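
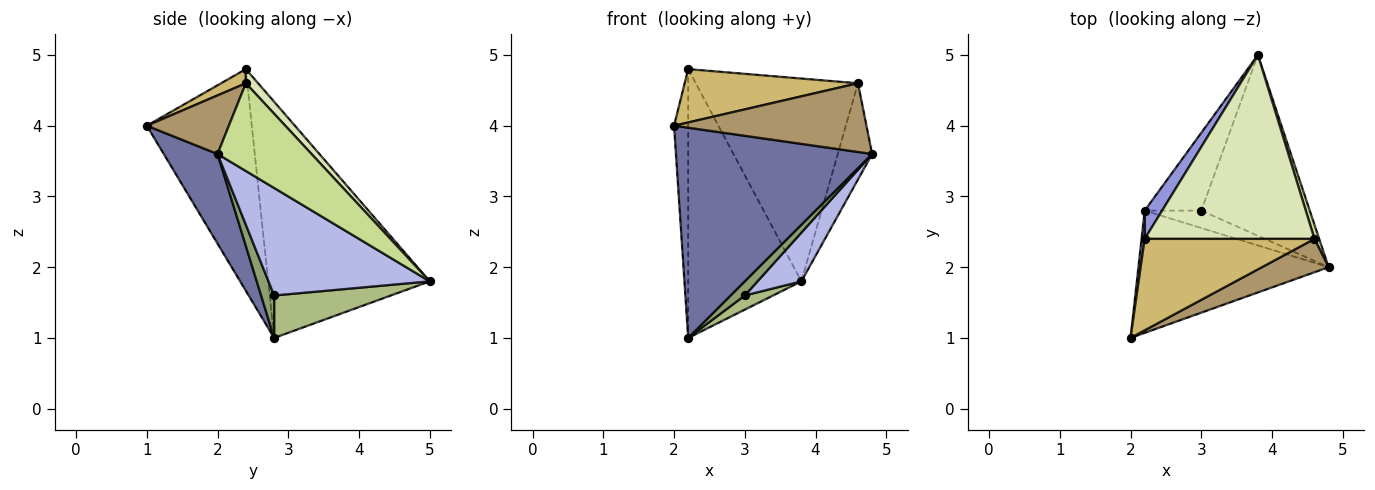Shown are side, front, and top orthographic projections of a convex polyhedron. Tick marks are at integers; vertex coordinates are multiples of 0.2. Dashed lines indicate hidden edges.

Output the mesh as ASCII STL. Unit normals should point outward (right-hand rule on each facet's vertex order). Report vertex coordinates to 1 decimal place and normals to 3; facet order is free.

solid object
 facet normal 0.230 -0.841 -0.489
  outer loop
   vertex 2.2 2.8 1.0
   vertex 4.8 2.0 3.6
   vertex 2.0 1.0 4.0
  endloop
 endfacet
 facet normal -0.991 0.134 0.014
  outer loop
   vertex 2.2 2.4 4.8
   vertex 2.2 2.8 1.0
   vertex 2.0 1.0 4.0
  endloop
 endfacet
 facet normal -0.818 0.573 0.060
  outer loop
   vertex 2.2 2.4 4.8
   vertex 3.8 5.0 1.8
   vertex 2.2 2.8 1.0
  endloop
 endfacet
 facet normal 0.691 -0.188 -0.698
  outer loop
   vertex 3.0 2.8 1.6
   vertex 3.8 5.0 1.8
   vertex 4.8 2.0 3.6
  endloop
 endfacet
 facet normal 0.503 -0.545 -0.671
  outer loop
   vertex 3.0 2.8 1.6
   vertex 4.8 2.0 3.6
   vertex 2.2 2.8 1.0
  endloop
 endfacet
 facet normal 0.594 -0.144 -0.792
  outer loop
   vertex 3.0 2.8 1.6
   vertex 2.2 2.8 1.0
   vertex 3.8 5.0 1.8
  endloop
 endfacet
 facet normal 0.938 0.343 0.050
  outer loop
   vertex 4.6 2.4 4.6
   vertex 4.8 2.0 3.6
   vertex 3.8 5.0 1.8
  endloop
 endfacet
 facet normal 0.056 0.740 0.671
  outer loop
   vertex 4.6 2.4 4.6
   vertex 3.8 5.0 1.8
   vertex 2.2 2.4 4.8
  endloop
 endfacet
 facet normal 0.358 -0.840 0.408
  outer loop
   vertex 4.6 2.4 4.6
   vertex 2.0 1.0 4.0
   vertex 4.8 2.0 3.6
  endloop
 endfacet
 facet normal 0.072 -0.503 0.862
  outer loop
   vertex 4.6 2.4 4.6
   vertex 2.2 2.4 4.8
   vertex 2.0 1.0 4.0
  endloop
 endfacet
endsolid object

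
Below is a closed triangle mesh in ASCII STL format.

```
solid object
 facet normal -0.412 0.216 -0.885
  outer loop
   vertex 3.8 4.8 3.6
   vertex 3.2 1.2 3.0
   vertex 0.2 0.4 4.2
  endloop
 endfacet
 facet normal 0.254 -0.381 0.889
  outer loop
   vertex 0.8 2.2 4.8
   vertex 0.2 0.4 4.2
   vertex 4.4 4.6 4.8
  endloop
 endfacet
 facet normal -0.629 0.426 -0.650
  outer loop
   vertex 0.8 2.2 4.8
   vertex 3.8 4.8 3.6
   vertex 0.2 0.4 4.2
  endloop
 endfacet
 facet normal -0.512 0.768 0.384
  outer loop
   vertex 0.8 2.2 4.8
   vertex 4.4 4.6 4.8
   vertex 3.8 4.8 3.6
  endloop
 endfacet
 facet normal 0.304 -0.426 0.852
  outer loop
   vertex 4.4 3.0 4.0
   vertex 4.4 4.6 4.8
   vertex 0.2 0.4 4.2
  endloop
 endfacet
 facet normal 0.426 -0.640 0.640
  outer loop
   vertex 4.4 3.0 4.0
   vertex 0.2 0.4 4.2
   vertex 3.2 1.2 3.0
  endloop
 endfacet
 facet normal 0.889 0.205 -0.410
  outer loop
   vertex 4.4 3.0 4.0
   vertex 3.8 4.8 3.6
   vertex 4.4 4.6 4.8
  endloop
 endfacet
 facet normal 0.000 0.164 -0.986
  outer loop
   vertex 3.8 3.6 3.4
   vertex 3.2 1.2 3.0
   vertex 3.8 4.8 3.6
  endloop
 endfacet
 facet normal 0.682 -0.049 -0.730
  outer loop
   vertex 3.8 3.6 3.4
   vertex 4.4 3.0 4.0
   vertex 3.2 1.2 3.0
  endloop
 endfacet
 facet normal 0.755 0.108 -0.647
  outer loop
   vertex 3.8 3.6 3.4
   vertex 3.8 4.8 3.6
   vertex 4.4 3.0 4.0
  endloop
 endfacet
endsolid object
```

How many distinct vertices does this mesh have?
7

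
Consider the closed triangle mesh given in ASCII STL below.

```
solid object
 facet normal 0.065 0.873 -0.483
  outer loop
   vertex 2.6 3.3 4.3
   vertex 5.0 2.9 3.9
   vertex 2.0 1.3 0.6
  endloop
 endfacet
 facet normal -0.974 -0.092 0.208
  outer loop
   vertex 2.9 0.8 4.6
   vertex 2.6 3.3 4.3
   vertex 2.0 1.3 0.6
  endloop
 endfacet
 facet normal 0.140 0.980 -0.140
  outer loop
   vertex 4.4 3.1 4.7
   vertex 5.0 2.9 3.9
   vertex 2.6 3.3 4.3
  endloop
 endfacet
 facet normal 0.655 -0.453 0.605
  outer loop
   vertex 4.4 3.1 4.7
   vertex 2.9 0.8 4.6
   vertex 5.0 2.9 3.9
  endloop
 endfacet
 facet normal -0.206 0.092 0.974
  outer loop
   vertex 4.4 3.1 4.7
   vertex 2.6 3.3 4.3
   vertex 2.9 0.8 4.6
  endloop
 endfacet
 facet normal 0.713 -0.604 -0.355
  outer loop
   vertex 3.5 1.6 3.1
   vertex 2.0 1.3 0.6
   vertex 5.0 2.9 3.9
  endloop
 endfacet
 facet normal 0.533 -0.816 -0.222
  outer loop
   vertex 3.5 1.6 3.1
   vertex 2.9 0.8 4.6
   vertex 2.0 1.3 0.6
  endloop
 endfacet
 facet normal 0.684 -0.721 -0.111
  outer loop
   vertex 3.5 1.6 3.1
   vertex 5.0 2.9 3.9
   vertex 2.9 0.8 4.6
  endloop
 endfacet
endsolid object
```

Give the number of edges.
12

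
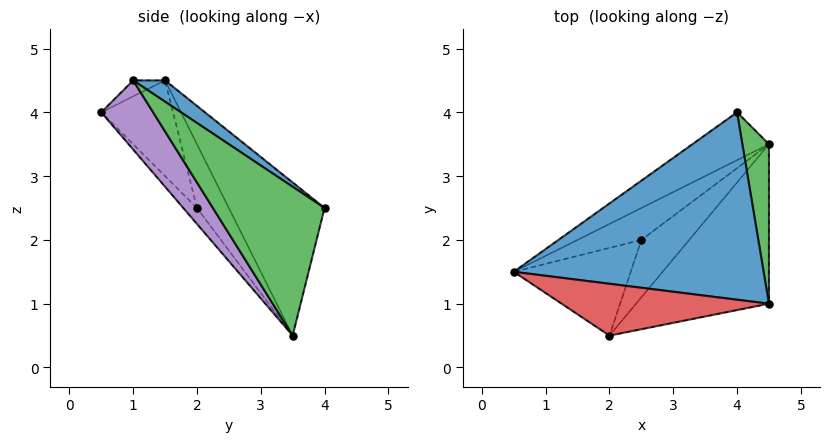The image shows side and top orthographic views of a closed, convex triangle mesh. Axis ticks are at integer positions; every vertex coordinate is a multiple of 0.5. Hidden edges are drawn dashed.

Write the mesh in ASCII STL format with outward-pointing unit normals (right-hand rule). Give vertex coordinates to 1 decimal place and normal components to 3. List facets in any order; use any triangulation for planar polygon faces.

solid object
 facet normal 0.070 0.561 0.825
  outer loop
   vertex 4.0 4.0 2.5
   vertex 0.5 1.5 4.5
   vertex 4.5 1.0 4.5
  endloop
 endfacet
 facet normal -0.667 0.667 -0.333
  outer loop
   vertex 4.5 3.5 0.5
   vertex 0.5 1.5 4.5
   vertex 4.0 4.0 2.5
  endloop
 endfacet
 facet normal 0.948 0.271 0.169
  outer loop
   vertex 4.5 3.5 0.5
   vertex 4.0 4.0 2.5
   vertex 4.5 1.0 4.5
  endloop
 endfacet
 facet normal -0.065 -0.523 0.850
  outer loop
   vertex 2.0 0.5 4.0
   vertex 4.5 1.0 4.5
   vertex 0.5 1.5 4.5
  endloop
 endfacet
 facet normal 0.266 -0.818 -0.511
  outer loop
   vertex 2.0 0.5 4.0
   vertex 4.5 3.5 0.5
   vertex 4.5 1.0 4.5
  endloop
 endfacet
 facet normal -0.707 0.000 -0.707
  outer loop
   vertex 2.5 2.0 2.5
   vertex 0.5 1.5 4.5
   vertex 4.5 3.5 0.5
  endloop
 endfacet
 facet normal -0.552 -0.491 -0.674
  outer loop
   vertex 2.5 2.0 2.5
   vertex 2.0 0.5 4.0
   vertex 0.5 1.5 4.5
  endloop
 endfacet
 facet normal -0.242 -0.645 -0.725
  outer loop
   vertex 2.5 2.0 2.5
   vertex 4.5 3.5 0.5
   vertex 2.0 0.5 4.0
  endloop
 endfacet
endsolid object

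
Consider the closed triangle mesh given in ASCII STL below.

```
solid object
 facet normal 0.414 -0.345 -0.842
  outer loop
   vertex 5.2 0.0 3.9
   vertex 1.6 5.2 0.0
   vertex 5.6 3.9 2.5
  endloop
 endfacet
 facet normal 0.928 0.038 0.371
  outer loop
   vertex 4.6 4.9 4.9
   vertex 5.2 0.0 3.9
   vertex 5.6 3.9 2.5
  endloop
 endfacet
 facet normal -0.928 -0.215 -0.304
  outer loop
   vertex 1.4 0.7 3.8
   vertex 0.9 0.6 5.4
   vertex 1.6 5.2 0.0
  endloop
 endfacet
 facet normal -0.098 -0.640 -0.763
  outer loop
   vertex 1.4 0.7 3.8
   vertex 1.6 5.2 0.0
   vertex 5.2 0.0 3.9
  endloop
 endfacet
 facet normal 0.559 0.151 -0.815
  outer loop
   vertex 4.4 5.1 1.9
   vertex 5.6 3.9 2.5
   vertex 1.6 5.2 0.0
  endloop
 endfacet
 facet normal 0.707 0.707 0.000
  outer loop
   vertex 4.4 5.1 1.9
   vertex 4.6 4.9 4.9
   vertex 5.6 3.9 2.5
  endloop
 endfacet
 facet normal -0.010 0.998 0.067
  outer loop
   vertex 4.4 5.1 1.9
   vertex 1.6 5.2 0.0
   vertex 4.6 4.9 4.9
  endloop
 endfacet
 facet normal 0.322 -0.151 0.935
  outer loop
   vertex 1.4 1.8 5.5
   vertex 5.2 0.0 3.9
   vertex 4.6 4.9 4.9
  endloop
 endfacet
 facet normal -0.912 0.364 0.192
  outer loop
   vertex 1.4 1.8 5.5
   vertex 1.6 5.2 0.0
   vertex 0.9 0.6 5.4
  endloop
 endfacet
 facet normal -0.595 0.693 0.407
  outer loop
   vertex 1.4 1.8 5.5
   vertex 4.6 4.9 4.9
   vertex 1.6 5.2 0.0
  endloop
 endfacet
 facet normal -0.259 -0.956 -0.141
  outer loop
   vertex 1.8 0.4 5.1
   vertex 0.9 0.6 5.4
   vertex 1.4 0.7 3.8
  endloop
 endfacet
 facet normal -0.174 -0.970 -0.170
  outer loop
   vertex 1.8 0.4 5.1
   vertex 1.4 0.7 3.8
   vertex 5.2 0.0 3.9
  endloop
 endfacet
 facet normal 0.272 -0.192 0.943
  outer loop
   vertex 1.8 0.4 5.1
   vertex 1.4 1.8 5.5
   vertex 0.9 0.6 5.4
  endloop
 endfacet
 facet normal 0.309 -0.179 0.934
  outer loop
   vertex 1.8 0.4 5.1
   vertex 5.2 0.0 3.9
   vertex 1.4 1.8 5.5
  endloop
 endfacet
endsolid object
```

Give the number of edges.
21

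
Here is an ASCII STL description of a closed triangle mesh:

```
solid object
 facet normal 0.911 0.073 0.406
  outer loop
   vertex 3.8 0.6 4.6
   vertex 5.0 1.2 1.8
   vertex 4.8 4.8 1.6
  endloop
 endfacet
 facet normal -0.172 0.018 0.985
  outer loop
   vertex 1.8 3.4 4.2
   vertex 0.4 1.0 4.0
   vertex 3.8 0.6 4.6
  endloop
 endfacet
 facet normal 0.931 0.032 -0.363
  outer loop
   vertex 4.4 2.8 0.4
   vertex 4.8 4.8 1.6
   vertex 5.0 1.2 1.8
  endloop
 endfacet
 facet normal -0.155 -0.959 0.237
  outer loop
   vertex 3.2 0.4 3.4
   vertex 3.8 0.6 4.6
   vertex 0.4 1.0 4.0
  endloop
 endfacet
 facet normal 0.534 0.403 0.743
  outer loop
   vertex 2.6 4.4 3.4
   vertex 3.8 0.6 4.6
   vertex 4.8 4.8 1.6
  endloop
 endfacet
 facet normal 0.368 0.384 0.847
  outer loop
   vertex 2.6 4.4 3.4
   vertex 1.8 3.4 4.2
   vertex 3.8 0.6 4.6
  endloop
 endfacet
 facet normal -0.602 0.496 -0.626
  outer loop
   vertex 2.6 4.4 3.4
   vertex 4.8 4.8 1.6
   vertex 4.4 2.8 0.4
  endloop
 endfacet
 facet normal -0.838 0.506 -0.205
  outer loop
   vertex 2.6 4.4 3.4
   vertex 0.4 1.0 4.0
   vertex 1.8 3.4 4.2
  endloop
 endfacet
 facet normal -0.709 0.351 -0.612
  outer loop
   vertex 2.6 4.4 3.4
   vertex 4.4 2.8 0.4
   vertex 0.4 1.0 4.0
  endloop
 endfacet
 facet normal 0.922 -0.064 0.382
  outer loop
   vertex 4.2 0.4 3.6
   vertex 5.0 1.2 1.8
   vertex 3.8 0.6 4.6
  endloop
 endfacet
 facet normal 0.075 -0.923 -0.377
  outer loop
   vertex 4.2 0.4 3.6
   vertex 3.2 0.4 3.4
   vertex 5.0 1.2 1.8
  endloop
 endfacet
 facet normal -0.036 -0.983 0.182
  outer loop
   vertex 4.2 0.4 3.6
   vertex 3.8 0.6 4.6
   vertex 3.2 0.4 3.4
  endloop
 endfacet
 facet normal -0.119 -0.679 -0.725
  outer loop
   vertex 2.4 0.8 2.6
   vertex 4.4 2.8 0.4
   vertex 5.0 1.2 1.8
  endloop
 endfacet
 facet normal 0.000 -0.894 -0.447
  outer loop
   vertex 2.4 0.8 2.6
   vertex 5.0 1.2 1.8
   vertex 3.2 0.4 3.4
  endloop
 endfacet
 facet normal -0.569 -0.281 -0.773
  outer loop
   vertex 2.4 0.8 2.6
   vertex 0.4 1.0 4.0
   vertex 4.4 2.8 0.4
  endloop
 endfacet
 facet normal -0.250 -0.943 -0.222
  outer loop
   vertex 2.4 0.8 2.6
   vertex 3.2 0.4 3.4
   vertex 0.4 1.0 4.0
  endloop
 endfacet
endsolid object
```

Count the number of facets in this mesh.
16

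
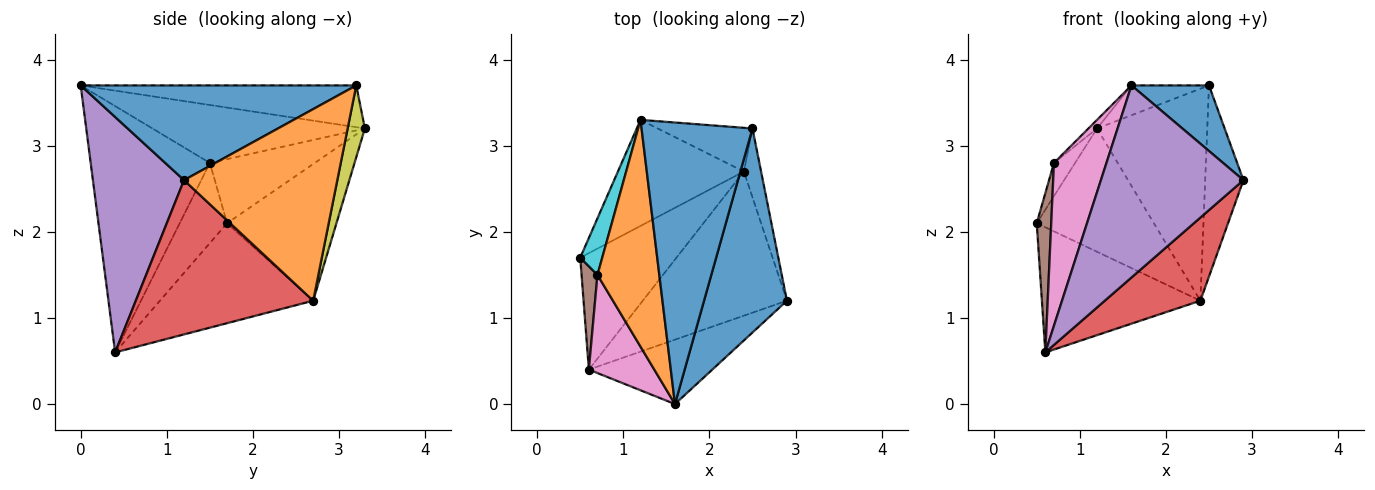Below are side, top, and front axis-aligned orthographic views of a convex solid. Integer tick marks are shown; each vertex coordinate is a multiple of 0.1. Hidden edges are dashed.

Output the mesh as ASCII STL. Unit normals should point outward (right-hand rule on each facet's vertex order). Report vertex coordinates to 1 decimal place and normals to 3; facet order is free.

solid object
 facet normal 0.736 -0.207 0.644
  outer loop
   vertex 1.6 0.0 3.7
   vertex 2.9 1.2 2.6
   vertex 2.5 3.2 3.7
  endloop
 endfacet
 facet normal 0.967 0.241 -0.087
  outer loop
   vertex 2.4 2.7 1.2
   vertex 2.5 3.2 3.7
   vertex 2.9 1.2 2.6
  endloop
 endfacet
 facet normal -0.578 0.597 -0.556
  outer loop
   vertex 0.6 0.4 0.6
   vertex 0.5 1.7 2.1
   vertex 2.4 2.7 1.2
  endloop
 endfacet
 facet normal 0.680 -0.366 -0.635
  outer loop
   vertex 0.6 0.4 0.6
   vertex 2.4 2.7 1.2
   vertex 2.9 1.2 2.6
  endloop
 endfacet
 facet normal 0.518 -0.811 -0.272
  outer loop
   vertex 0.6 0.4 0.6
   vertex 2.9 1.2 2.6
   vertex 1.6 0.0 3.7
  endloop
 endfacet
 facet normal -0.940 -0.287 0.186
  outer loop
   vertex 0.6 0.4 0.6
   vertex 0.7 1.5 2.8
   vertex 0.5 1.7 2.1
  endloop
 endfacet
 facet normal -0.889 -0.392 0.236
  outer loop
   vertex 0.6 0.4 0.6
   vertex 1.6 0.0 3.7
   vertex 0.7 1.5 2.8
  endloop
 endfacet
 facet normal -0.578 0.619 -0.532
  outer loop
   vertex 1.2 3.3 3.2
   vertex 2.4 2.7 1.2
   vertex 0.5 1.7 2.1
  endloop
 endfacet
 facet normal 0.151 0.968 -0.200
  outer loop
   vertex 1.2 3.3 3.2
   vertex 2.5 3.2 3.7
   vertex 2.4 2.7 1.2
  endloop
 endfacet
 facet normal -0.929 0.187 0.319
  outer loop
   vertex 1.2 3.3 3.2
   vertex 0.5 1.7 2.1
   vertex 0.7 1.5 2.8
  endloop
 endfacet
 facet normal -0.351 0.099 0.931
  outer loop
   vertex 1.2 3.3 3.2
   vertex 1.6 0.0 3.7
   vertex 2.5 3.2 3.7
  endloop
 endfacet
 facet normal -0.683 0.028 0.730
  outer loop
   vertex 1.2 3.3 3.2
   vertex 0.7 1.5 2.8
   vertex 1.6 0.0 3.7
  endloop
 endfacet
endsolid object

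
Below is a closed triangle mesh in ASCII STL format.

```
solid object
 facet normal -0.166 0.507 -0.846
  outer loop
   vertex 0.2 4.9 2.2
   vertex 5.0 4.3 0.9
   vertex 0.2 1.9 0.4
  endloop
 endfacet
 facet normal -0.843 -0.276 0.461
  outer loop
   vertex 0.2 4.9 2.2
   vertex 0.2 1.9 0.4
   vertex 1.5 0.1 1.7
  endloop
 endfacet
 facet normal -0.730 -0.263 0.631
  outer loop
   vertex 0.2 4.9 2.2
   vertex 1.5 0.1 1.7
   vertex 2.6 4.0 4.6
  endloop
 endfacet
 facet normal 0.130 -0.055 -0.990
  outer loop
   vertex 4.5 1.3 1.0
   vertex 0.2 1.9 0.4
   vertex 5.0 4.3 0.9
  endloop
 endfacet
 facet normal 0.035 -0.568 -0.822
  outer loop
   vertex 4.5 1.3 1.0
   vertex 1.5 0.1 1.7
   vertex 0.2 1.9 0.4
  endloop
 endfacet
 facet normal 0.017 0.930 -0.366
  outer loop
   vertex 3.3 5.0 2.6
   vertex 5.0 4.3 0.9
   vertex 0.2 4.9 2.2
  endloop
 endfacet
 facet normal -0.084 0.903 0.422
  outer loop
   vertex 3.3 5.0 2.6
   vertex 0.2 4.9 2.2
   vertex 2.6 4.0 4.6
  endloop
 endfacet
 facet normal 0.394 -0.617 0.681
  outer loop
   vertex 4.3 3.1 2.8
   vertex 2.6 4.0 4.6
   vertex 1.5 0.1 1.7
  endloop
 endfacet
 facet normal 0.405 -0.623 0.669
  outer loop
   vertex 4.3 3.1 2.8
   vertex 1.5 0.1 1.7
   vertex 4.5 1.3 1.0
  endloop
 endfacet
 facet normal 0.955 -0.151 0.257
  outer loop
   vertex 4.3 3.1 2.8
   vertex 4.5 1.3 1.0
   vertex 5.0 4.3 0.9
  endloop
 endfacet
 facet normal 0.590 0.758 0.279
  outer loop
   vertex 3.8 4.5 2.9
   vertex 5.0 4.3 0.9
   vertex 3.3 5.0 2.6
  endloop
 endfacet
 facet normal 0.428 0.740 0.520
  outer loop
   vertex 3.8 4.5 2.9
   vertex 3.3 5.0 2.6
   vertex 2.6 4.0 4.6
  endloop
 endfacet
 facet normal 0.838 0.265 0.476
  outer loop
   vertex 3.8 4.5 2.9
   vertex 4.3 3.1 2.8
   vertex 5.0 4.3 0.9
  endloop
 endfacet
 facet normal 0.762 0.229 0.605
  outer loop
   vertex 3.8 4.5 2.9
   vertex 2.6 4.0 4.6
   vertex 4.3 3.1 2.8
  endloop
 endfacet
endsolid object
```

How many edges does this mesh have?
21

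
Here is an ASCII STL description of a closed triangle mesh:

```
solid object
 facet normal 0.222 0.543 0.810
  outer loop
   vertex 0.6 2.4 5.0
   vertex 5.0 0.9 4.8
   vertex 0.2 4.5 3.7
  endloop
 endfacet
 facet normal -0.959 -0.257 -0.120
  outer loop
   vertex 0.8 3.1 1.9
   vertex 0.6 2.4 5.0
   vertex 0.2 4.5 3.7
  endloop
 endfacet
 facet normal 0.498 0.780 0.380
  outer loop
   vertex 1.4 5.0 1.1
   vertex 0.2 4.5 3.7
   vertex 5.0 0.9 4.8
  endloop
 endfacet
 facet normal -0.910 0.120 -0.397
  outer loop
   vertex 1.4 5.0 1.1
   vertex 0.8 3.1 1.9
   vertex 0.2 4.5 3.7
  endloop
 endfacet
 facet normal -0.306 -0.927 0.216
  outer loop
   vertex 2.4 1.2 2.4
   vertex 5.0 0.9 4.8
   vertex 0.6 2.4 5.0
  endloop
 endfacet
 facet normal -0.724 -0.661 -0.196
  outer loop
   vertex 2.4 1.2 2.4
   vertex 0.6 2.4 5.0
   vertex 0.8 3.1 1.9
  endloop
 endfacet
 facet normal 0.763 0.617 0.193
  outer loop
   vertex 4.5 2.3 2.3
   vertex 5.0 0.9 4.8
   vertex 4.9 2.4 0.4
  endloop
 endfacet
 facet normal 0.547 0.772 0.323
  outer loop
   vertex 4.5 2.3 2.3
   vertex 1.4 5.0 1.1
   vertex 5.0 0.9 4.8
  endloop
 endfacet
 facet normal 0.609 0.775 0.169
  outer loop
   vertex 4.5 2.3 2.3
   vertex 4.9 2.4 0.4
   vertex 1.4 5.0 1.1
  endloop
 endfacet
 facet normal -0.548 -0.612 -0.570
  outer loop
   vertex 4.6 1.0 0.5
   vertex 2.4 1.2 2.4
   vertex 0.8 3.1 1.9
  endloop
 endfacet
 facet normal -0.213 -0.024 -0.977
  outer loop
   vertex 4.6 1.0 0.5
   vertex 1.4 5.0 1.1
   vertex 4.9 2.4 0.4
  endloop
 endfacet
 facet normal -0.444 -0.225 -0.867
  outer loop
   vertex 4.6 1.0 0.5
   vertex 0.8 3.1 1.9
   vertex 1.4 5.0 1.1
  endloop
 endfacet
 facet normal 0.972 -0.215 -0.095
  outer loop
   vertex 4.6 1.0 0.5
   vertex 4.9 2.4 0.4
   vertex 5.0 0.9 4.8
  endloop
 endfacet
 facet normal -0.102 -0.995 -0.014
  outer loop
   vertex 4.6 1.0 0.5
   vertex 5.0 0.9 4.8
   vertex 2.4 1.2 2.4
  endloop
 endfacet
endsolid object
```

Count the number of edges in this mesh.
21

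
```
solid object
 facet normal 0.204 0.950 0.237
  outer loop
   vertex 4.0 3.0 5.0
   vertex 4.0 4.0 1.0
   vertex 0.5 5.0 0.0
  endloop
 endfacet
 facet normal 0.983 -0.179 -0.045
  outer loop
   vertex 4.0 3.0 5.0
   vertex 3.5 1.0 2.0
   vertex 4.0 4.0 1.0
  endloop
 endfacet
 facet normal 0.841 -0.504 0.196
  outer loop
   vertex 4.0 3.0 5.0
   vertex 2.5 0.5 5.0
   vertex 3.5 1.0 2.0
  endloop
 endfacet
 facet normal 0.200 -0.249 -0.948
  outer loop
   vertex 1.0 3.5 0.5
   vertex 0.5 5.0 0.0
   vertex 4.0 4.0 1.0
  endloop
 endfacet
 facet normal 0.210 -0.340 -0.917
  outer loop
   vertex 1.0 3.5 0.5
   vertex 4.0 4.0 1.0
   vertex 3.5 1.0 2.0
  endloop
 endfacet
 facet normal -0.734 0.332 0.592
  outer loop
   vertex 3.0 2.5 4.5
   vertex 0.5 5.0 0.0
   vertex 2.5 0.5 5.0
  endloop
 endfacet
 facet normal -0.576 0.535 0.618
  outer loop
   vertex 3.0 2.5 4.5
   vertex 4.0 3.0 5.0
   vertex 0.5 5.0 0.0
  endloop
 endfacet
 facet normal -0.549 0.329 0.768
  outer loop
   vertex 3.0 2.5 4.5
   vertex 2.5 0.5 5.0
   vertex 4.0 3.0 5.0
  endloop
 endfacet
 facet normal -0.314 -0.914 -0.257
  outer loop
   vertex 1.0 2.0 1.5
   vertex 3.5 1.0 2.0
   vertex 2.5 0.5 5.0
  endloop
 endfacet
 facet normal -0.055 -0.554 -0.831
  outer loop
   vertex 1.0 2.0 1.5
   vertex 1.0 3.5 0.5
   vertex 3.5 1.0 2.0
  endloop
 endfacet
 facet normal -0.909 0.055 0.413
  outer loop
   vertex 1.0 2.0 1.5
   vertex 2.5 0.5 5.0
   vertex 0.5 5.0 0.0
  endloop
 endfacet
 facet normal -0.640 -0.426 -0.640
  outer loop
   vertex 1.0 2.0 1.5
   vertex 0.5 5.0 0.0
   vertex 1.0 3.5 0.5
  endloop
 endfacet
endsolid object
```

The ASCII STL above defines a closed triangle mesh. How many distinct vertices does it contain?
8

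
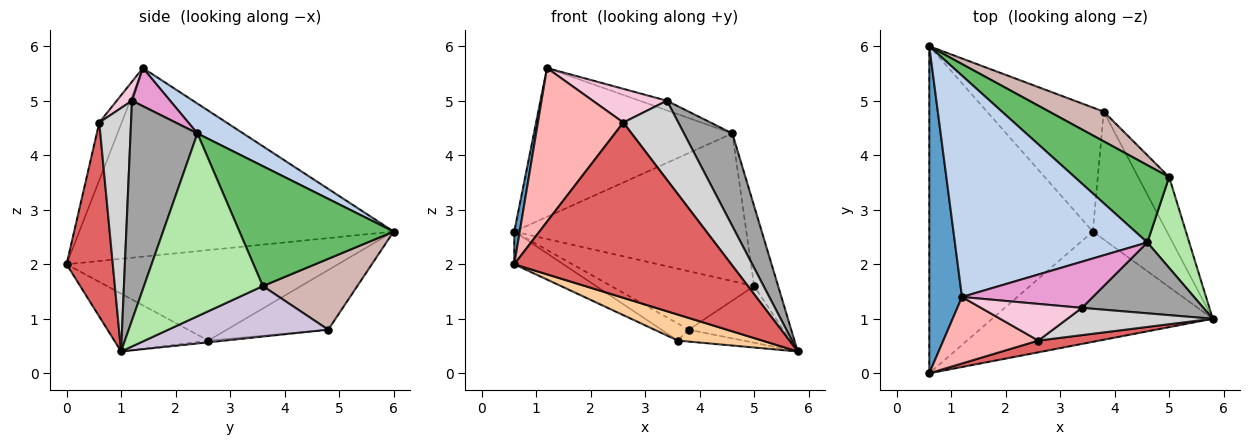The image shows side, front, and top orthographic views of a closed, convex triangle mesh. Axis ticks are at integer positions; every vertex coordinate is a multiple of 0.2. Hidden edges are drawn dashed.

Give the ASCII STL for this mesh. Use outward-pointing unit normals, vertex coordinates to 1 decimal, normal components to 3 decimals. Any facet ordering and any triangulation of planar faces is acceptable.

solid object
 facet normal -0.985 -0.017 0.171
  outer loop
   vertex 1.2 1.4 5.6
   vertex 0.6 6.0 2.6
   vertex 0.6 0.0 2.0
  endloop
 endfacet
 facet normal 0.128 0.553 0.823
  outer loop
   vertex 4.6 2.4 4.4
   vertex 0.6 6.0 2.6
   vertex 1.2 1.4 5.6
  endloop
 endfacet
 facet normal -0.482 0.087 -0.872
  outer loop
   vertex 3.6 2.6 0.6
   vertex 0.6 0.0 2.0
   vertex 0.6 6.0 2.6
  endloop
 endfacet
 facet normal -0.247 -0.222 -0.943
  outer loop
   vertex 3.6 2.6 0.6
   vertex 5.8 1.0 0.4
   vertex 0.6 0.0 2.0
  endloop
 endfacet
 facet normal 0.507 0.763 0.400
  outer loop
   vertex 5.0 3.6 1.6
   vertex 0.6 6.0 2.6
   vertex 4.6 2.4 4.4
  endloop
 endfacet
 facet normal 0.956 0.193 0.219
  outer loop
   vertex 5.0 3.6 1.6
   vertex 4.6 2.4 4.4
   vertex 5.8 1.0 0.4
  endloop
 endfacet
 facet normal 0.208 -0.976 0.065
  outer loop
   vertex 2.6 0.6 4.6
   vertex 0.6 0.0 2.0
   vertex 5.8 1.0 0.4
  endloop
 endfacet
 facet normal -0.234 -0.892 0.386
  outer loop
   vertex 2.6 0.6 4.6
   vertex 1.2 1.4 5.6
   vertex 0.6 0.0 2.0
  endloop
 endfacet
 facet normal -0.023 0.093 -0.995
  outer loop
   vertex 3.8 4.8 0.8
   vertex 5.8 1.0 0.4
   vertex 3.6 2.6 0.6
  endloop
 endfacet
 facet normal 0.761 0.450 -0.467
  outer loop
   vertex 3.8 4.8 0.8
   vertex 5.0 3.6 1.6
   vertex 5.8 1.0 0.4
  endloop
 endfacet
 facet normal -0.452 0.121 -0.884
  outer loop
   vertex 3.8 4.8 0.8
   vertex 3.6 2.6 0.6
   vertex 0.6 6.0 2.6
  endloop
 endfacet
 facet normal 0.508 0.768 0.391
  outer loop
   vertex 3.8 4.8 0.8
   vertex 0.6 6.0 2.6
   vertex 5.0 3.6 1.6
  endloop
 endfacet
 facet normal 0.275 0.196 0.941
  outer loop
   vertex 3.4 1.2 5.0
   vertex 4.6 2.4 4.4
   vertex 1.2 1.4 5.6
  endloop
 endfacet
 facet normal 0.138 -0.670 0.729
  outer loop
   vertex 3.4 1.2 5.0
   vertex 1.2 1.4 5.6
   vertex 2.6 0.6 4.6
  endloop
 endfacet
 facet normal 0.739 -0.535 0.409
  outer loop
   vertex 3.4 1.2 5.0
   vertex 5.8 1.0 0.4
   vertex 4.6 2.4 4.4
  endloop
 endfacet
 facet normal 0.479 -0.830 0.286
  outer loop
   vertex 3.4 1.2 5.0
   vertex 2.6 0.6 4.6
   vertex 5.8 1.0 0.4
  endloop
 endfacet
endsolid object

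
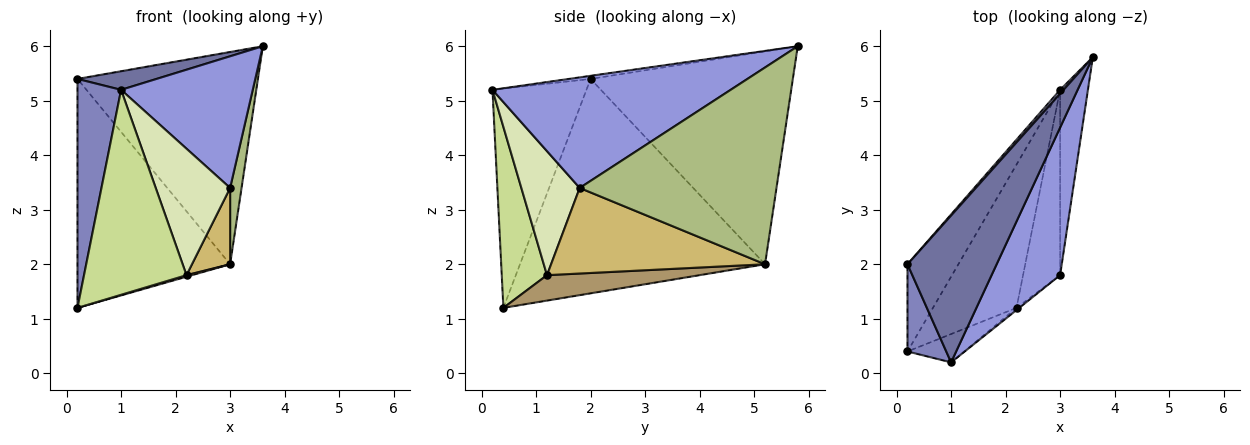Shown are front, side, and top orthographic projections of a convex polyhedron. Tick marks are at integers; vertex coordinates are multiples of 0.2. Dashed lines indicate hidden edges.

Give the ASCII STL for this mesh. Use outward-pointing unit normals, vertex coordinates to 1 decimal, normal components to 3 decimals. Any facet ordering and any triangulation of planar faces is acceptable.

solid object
 facet normal -0.035 -0.126 0.991
  outer loop
   vertex 1.0 0.2 5.2
   vertex 3.6 5.8 6.0
   vertex 0.2 2.0 5.4
  endloop
 endfacet
 facet normal -0.896 -0.416 0.158
  outer loop
   vertex 0.2 0.4 1.2
   vertex 1.0 0.2 5.2
   vertex 0.2 2.0 5.4
  endloop
 endfacet
 facet normal 0.769 -0.425 0.477
  outer loop
   vertex 3.0 1.8 3.4
   vertex 3.6 5.8 6.0
   vertex 1.0 0.2 5.2
  endloop
 endfacet
 facet normal -0.746 0.666 0.012
  outer loop
   vertex 3.0 5.2 2.0
   vertex 0.2 2.0 5.4
   vertex 3.6 5.8 6.0
  endloop
 endfacet
 facet normal -0.832 0.518 -0.197
  outer loop
   vertex 3.0 5.2 2.0
   vertex 0.2 0.4 1.2
   vertex 0.2 2.0 5.4
  endloop
 endfacet
 facet normal 0.989 -0.058 -0.140
  outer loop
   vertex 3.0 5.2 2.0
   vertex 3.6 5.8 6.0
   vertex 3.0 1.8 3.4
  endloop
 endfacet
 facet normal 0.401 -0.908 -0.126
  outer loop
   vertex 2.2 1.2 1.8
   vertex 1.0 0.2 5.2
   vertex 0.2 0.4 1.2
  endloop
 endfacet
 facet normal 0.617 -0.787 -0.014
  outer loop
   vertex 2.2 1.2 1.8
   vertex 3.0 1.8 3.4
   vertex 1.0 0.2 5.2
  endloop
 endfacet
 facet normal 0.291 -0.010 -0.957
  outer loop
   vertex 2.2 1.2 1.8
   vertex 0.2 0.4 1.2
   vertex 3.0 5.2 2.0
  endloop
 endfacet
 facet normal 0.906 -0.162 -0.392
  outer loop
   vertex 2.2 1.2 1.8
   vertex 3.0 5.2 2.0
   vertex 3.0 1.8 3.4
  endloop
 endfacet
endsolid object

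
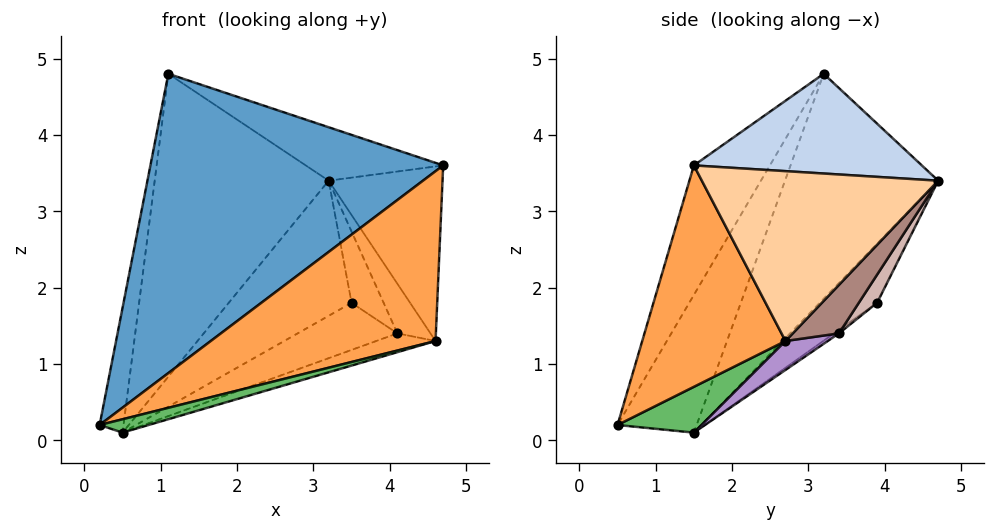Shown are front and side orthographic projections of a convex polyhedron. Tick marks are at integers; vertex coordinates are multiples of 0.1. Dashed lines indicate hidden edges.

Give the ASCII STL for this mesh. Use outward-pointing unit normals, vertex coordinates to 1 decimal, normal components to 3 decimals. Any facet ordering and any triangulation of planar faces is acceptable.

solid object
 facet normal -0.214 -0.824 0.525
  outer loop
   vertex 1.1 3.2 4.8
   vertex 0.2 0.5 0.2
   vertex 4.7 1.5 3.6
  endloop
 endfacet
 facet normal 0.409 0.247 0.878
  outer loop
   vertex 1.1 3.2 4.8
   vertex 4.7 1.5 3.6
   vertex 3.2 4.7 3.4
  endloop
 endfacet
 facet normal 0.488 -0.765 -0.420
  outer loop
   vertex 4.6 2.7 1.3
   vertex 4.7 1.5 3.6
   vertex 0.2 0.5 0.2
  endloop
 endfacet
 facet normal 0.886 0.427 0.184
  outer loop
   vertex 4.6 2.7 1.3
   vertex 3.2 4.7 3.4
   vertex 4.7 1.5 3.6
  endloop
 endfacet
 facet normal 0.327 -0.191 -0.926
  outer loop
   vertex 0.5 1.5 0.1
   vertex 4.6 2.7 1.3
   vertex 0.2 0.5 0.2
  endloop
 endfacet
 facet normal -0.957 0.289 0.018
  outer loop
   vertex 0.5 1.5 0.1
   vertex 0.2 0.5 0.2
   vertex 1.1 3.2 4.8
  endloop
 endfacet
 facet normal -0.650 0.738 -0.184
  outer loop
   vertex 0.5 1.5 0.1
   vertex 1.1 3.2 4.8
   vertex 3.2 4.7 3.4
  endloop
 endfacet
 facet normal -0.374 0.800 -0.470
  outer loop
   vertex 3.5 3.9 1.8
   vertex 0.5 1.5 0.1
   vertex 3.2 4.7 3.4
  endloop
 endfacet
 facet normal 0.195 0.274 -0.942
  outer loop
   vertex 4.1 3.4 1.4
   vertex 4.6 2.7 1.3
   vertex 0.5 1.5 0.1
  endloop
 endfacet
 facet normal -0.030 0.602 -0.798
  outer loop
   vertex 4.1 3.4 1.4
   vertex 0.5 1.5 0.1
   vertex 3.5 3.9 1.8
  endloop
 endfacet
 facet normal 0.813 0.582 -0.013
  outer loop
   vertex 4.1 3.4 1.4
   vertex 3.2 4.7 3.4
   vertex 4.6 2.7 1.3
  endloop
 endfacet
 facet normal 0.470 0.822 -0.323
  outer loop
   vertex 4.1 3.4 1.4
   vertex 3.5 3.9 1.8
   vertex 3.2 4.7 3.4
  endloop
 endfacet
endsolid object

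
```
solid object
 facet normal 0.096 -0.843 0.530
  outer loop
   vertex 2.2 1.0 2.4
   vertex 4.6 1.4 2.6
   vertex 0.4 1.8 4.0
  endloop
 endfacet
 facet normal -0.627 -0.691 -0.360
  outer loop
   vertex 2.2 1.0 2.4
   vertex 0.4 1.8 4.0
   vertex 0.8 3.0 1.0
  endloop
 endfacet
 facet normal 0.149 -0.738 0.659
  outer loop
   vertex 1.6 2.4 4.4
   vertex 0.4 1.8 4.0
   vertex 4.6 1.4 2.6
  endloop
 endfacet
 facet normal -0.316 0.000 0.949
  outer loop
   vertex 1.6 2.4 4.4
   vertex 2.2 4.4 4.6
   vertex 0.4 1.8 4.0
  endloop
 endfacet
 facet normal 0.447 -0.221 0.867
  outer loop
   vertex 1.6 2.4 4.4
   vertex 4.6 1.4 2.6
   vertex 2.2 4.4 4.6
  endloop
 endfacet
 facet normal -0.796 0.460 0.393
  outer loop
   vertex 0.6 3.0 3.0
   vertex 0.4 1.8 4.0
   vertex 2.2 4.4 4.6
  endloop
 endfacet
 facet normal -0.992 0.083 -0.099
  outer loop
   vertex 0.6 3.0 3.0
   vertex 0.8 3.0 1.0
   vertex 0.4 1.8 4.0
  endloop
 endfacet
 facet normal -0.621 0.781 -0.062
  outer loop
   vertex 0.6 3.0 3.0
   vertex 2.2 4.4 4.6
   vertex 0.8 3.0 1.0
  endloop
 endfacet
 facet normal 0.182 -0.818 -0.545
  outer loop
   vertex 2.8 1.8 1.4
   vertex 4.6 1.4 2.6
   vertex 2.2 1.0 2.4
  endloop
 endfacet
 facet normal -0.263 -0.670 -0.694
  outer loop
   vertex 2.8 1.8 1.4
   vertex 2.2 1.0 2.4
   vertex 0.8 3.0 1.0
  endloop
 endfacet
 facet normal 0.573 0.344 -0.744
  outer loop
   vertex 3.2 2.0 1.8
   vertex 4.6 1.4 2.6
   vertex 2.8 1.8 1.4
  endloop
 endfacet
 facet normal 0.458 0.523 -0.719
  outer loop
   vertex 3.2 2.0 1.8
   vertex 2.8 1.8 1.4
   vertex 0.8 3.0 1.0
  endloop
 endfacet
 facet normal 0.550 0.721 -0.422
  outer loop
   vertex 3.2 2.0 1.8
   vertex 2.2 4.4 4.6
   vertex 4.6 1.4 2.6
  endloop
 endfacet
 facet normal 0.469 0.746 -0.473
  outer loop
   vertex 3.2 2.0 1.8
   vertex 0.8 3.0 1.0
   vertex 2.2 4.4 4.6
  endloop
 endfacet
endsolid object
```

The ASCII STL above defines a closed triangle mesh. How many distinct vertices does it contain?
9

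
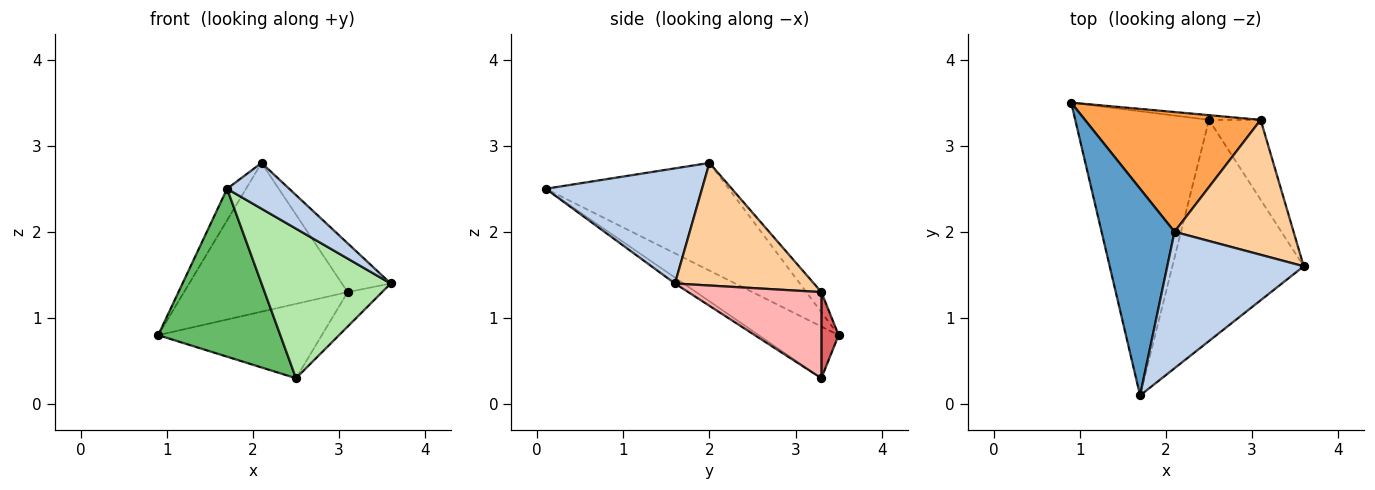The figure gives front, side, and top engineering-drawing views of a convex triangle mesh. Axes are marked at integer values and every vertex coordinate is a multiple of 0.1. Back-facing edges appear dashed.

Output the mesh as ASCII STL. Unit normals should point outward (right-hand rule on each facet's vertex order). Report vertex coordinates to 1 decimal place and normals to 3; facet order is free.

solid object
 facet normal -0.825 0.085 0.559
  outer loop
   vertex 2.1 2.0 2.8
   vertex 0.9 3.5 0.8
   vertex 1.7 0.1 2.5
  endloop
 endfacet
 facet normal 0.625 -0.248 0.740
  outer loop
   vertex 2.1 2.0 2.8
   vertex 1.7 0.1 2.5
   vertex 3.6 1.6 1.4
  endloop
 endfacet
 facet normal -0.072 0.777 0.626
  outer loop
   vertex 3.1 3.3 1.3
   vertex 0.9 3.5 0.8
   vertex 2.1 2.0 2.8
  endloop
 endfacet
 facet normal 0.696 0.244 0.676
  outer loop
   vertex 3.1 3.3 1.3
   vertex 2.1 2.0 2.8
   vertex 3.6 1.6 1.4
  endloop
 endfacet
 facet normal -0.316 -0.483 -0.817
  outer loop
   vertex 2.5 3.3 0.3
   vertex 1.7 0.1 2.5
   vertex 0.9 3.5 0.8
  endloop
 endfacet
 facet normal -0.037 -0.560 -0.828
  outer loop
   vertex 2.5 3.3 0.3
   vertex 3.6 1.6 1.4
   vertex 1.7 0.1 2.5
  endloop
 endfacet
 facet normal 0.104 0.993 -0.063
  outer loop
   vertex 2.5 3.3 0.3
   vertex 0.9 3.5 0.8
   vertex 3.1 3.3 1.3
  endloop
 endfacet
 facet normal 0.837 0.217 -0.502
  outer loop
   vertex 2.5 3.3 0.3
   vertex 3.1 3.3 1.3
   vertex 3.6 1.6 1.4
  endloop
 endfacet
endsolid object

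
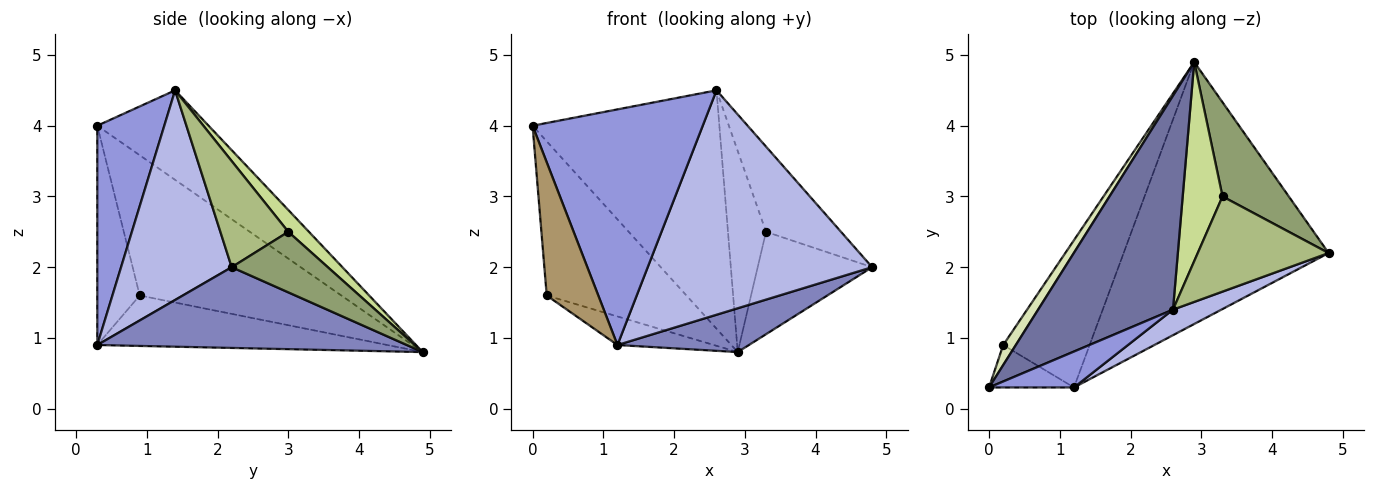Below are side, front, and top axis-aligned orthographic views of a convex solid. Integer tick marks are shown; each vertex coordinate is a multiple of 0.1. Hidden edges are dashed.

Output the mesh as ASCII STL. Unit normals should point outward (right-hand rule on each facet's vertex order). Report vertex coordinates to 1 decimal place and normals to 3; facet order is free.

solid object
 facet normal -0.405 0.680 0.611
  outer loop
   vertex 2.6 1.4 4.5
   vertex 2.9 4.9 0.8
   vertex 0.0 0.3 4.0
  endloop
 endfacet
 facet normal 0.362 -0.154 -0.919
  outer loop
   vertex 1.2 0.3 0.9
   vertex 2.9 4.9 0.8
   vertex 4.8 2.2 2.0
  endloop
 endfacet
 facet normal 0.363 -0.921 0.140
  outer loop
   vertex 1.2 0.3 0.9
   vertex 2.6 1.4 4.5
   vertex 0.0 0.3 4.0
  endloop
 endfacet
 facet normal 0.440 -0.892 0.102
  outer loop
   vertex 1.2 0.3 0.9
   vertex 4.8 2.2 2.0
   vertex 2.6 1.4 4.5
  endloop
 endfacet
 facet normal 0.526 0.626 0.576
  outer loop
   vertex 3.3 3.0 2.5
   vertex 4.8 2.2 2.0
   vertex 2.9 4.9 0.8
  endloop
 endfacet
 facet normal 0.517 0.571 0.638
  outer loop
   vertex 3.3 3.0 2.5
   vertex 2.6 1.4 4.5
   vertex 4.8 2.2 2.0
  endloop
 endfacet
 facet normal 0.360 0.663 0.656
  outer loop
   vertex 3.3 3.0 2.5
   vertex 2.9 4.9 0.8
   vertex 2.6 1.4 4.5
  endloop
 endfacet
 facet normal -0.820 0.568 0.074
  outer loop
   vertex 0.2 0.9 1.6
   vertex 0.0 0.3 4.0
   vertex 2.9 4.9 0.8
  endloop
 endfacet
 facet normal -0.617 -0.750 -0.239
  outer loop
   vertex 0.2 0.9 1.6
   vertex 1.2 0.3 0.9
   vertex 0.0 0.3 4.0
  endloop
 endfacet
 facet normal -0.497 0.165 -0.852
  outer loop
   vertex 0.2 0.9 1.6
   vertex 2.9 4.9 0.8
   vertex 1.2 0.3 0.9
  endloop
 endfacet
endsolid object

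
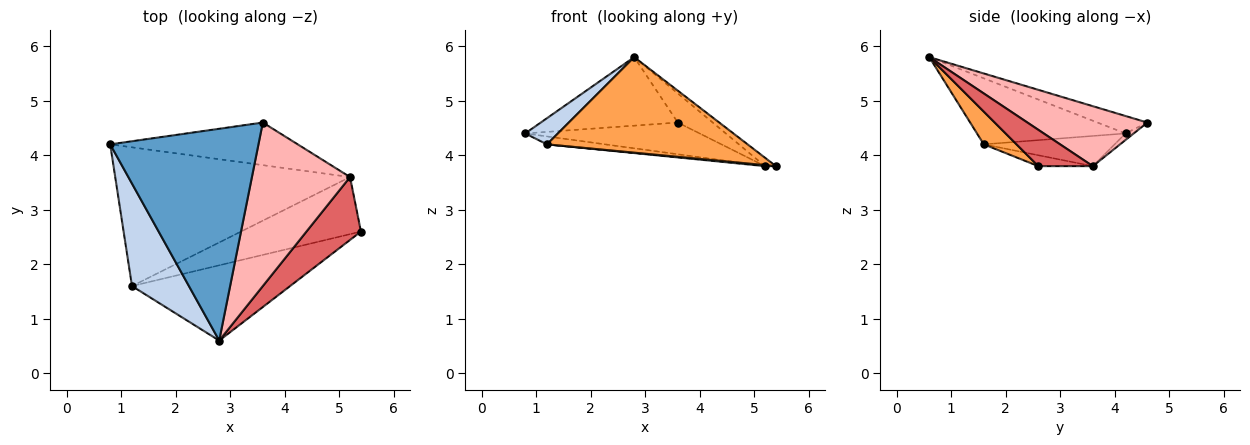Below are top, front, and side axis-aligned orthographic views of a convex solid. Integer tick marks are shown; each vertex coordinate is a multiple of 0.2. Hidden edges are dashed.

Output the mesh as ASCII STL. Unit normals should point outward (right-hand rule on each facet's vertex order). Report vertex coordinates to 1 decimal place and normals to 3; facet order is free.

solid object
 facet normal -0.111 0.306 0.946
  outer loop
   vertex 3.6 4.6 4.6
   vertex 0.8 4.2 4.4
   vertex 2.8 0.6 5.8
  endloop
 endfacet
 facet normal -0.747 -0.164 0.644
  outer loop
   vertex 1.2 1.6 4.2
   vertex 2.8 0.6 5.8
   vertex 0.8 4.2 4.4
  endloop
 endfacet
 facet normal 0.127 -0.779 -0.614
  outer loop
   vertex 1.2 1.6 4.2
   vertex 5.4 2.6 3.8
   vertex 2.8 0.6 5.8
  endloop
 endfacet
 facet normal -0.028 0.597 -0.802
  outer loop
   vertex 5.2 3.6 3.8
   vertex 0.8 4.2 4.4
   vertex 3.6 4.6 4.6
  endloop
 endfacet
 facet normal -0.127 0.057 -0.990
  outer loop
   vertex 5.2 3.6 3.8
   vertex 1.2 1.6 4.2
   vertex 0.8 4.2 4.4
  endloop
 endfacet
 facet normal -0.091 -0.018 -0.996
  outer loop
   vertex 5.2 3.6 3.8
   vertex 5.4 2.6 3.8
   vertex 1.2 1.6 4.2
  endloop
 endfacet
 facet normal 0.551 0.110 0.827
  outer loop
   vertex 5.2 3.6 3.8
   vertex 2.8 0.6 5.8
   vertex 5.4 2.6 3.8
  endloop
 endfacet
 facet normal 0.516 0.150 0.844
  outer loop
   vertex 5.2 3.6 3.8
   vertex 3.6 4.6 4.6
   vertex 2.8 0.6 5.8
  endloop
 endfacet
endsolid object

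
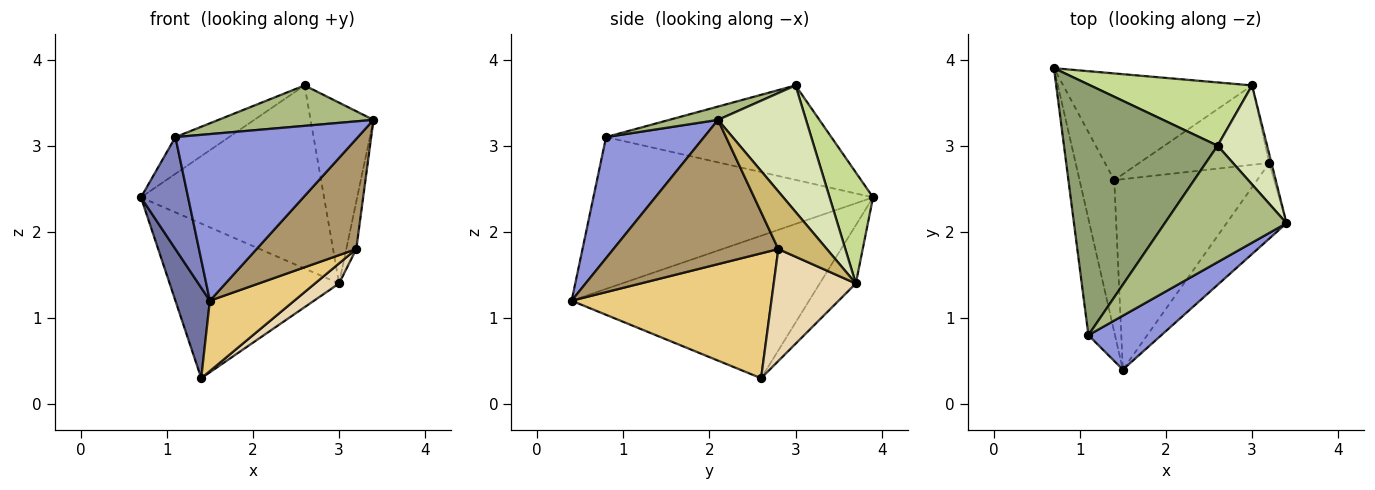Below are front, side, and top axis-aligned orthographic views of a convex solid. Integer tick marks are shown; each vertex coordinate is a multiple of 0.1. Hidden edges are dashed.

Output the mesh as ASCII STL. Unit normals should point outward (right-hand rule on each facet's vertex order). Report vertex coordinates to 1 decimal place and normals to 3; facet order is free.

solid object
 facet normal -0.962 -0.140 -0.234
  outer loop
   vertex 1.4 2.6 0.3
   vertex 1.5 0.4 1.2
   vertex 0.7 3.9 2.4
  endloop
 endfacet
 facet normal -0.972 -0.164 -0.170
  outer loop
   vertex 1.1 0.8 3.1
   vertex 0.7 3.9 2.4
   vertex 1.5 0.4 1.2
  endloop
 endfacet
 facet normal 0.455 -0.847 0.274
  outer loop
   vertex 1.1 0.8 3.1
   vertex 1.5 0.4 1.2
   vertex 3.4 2.1 3.3
  endloop
 endfacet
 facet normal -0.173 0.811 -0.559
  outer loop
   vertex 3.0 3.7 1.4
   vertex 1.4 2.6 0.3
   vertex 0.7 3.9 2.4
  endloop
 endfacet
 facet normal -0.520 0.124 0.845
  outer loop
   vertex 2.6 3.0 3.7
   vertex 0.7 3.9 2.4
   vertex 1.1 0.8 3.1
  endloop
 endfacet
 facet normal 0.103 -0.326 0.940
  outer loop
   vertex 2.6 3.0 3.7
   vertex 1.1 0.8 3.1
   vertex 3.4 2.1 3.3
  endloop
 endfacet
 facet normal 0.219 0.922 0.319
  outer loop
   vertex 2.6 3.0 3.7
   vertex 3.0 3.7 1.4
   vertex 0.7 3.9 2.4
  endloop
 endfacet
 facet normal 0.775 0.554 0.303
  outer loop
   vertex 2.6 3.0 3.7
   vertex 3.4 2.1 3.3
   vertex 3.0 3.7 1.4
  endloop
 endfacet
 facet normal 0.806 -0.487 -0.335
  outer loop
   vertex 3.2 2.8 1.8
   vertex 3.4 2.1 3.3
   vertex 1.5 0.4 1.2
  endloop
 endfacet
 facet normal 0.979 0.201 -0.037
  outer loop
   vertex 3.2 2.8 1.8
   vertex 3.0 3.7 1.4
   vertex 3.4 2.1 3.3
  endloop
 endfacet
 facet normal 0.634 -0.268 -0.725
  outer loop
   vertex 3.2 2.8 1.8
   vertex 1.5 0.4 1.2
   vertex 1.4 2.6 0.3
  endloop
 endfacet
 facet normal 0.641 -0.188 -0.744
  outer loop
   vertex 3.2 2.8 1.8
   vertex 1.4 2.6 0.3
   vertex 3.0 3.7 1.4
  endloop
 endfacet
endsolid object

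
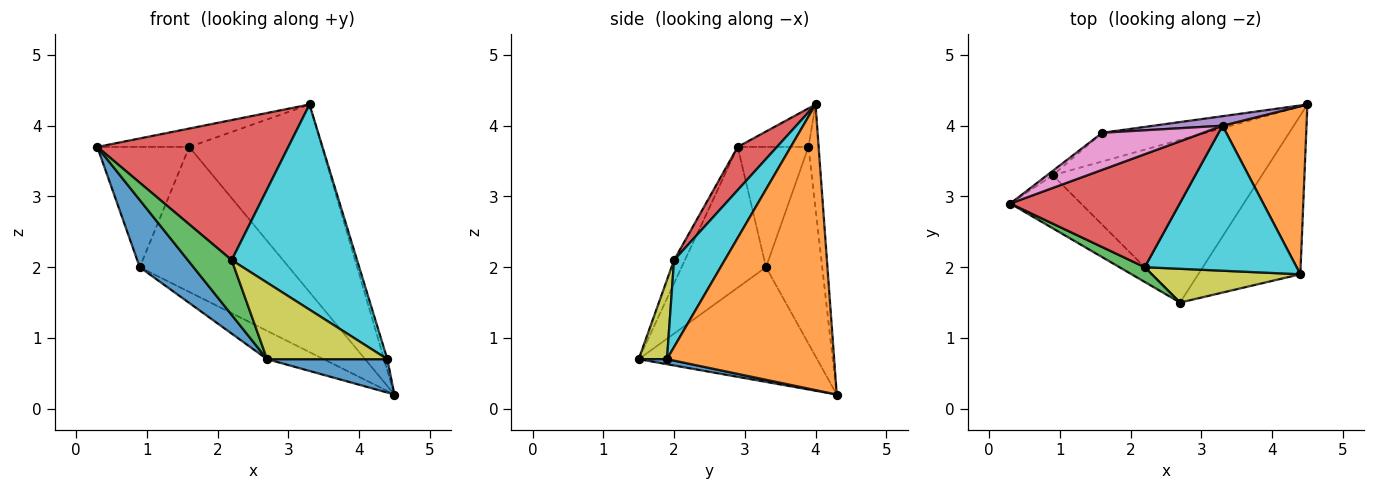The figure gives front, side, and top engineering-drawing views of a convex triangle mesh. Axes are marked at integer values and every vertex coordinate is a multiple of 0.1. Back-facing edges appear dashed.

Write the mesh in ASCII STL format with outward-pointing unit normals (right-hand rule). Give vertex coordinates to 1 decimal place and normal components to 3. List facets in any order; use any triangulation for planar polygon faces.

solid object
 facet normal -0.777 -0.495 -0.390
  outer loop
   vertex 0.9 3.3 2.0
   vertex 2.7 1.5 0.7
   vertex 0.3 2.9 3.7
  endloop
 endfacet
 facet normal -0.475 0.151 -0.867
  outer loop
   vertex 0.9 3.3 2.0
   vertex 4.5 4.3 0.2
   vertex 2.7 1.5 0.7
  endloop
 endfacet
 facet normal -0.232 -0.939 0.252
  outer loop
   vertex 2.2 2.0 2.1
   vertex 0.3 2.9 3.7
   vertex 2.7 1.5 0.7
  endloop
 endfacet
 facet normal 0.158 -0.769 0.620
  outer loop
   vertex 2.2 2.0 2.1
   vertex 3.3 4.0 4.3
   vertex 0.3 2.9 3.7
  endloop
 endfacet
 facet normal -0.076 0.996 0.051
  outer loop
   vertex 1.6 3.9 3.7
   vertex 3.3 4.0 4.3
   vertex 4.5 4.3 0.2
  endloop
 endfacet
 facet normal -0.347 0.920 -0.182
  outer loop
   vertex 1.6 3.9 3.7
   vertex 4.5 4.3 0.2
   vertex 0.9 3.3 2.0
  endloop
 endfacet
 facet normal -0.324 0.421 0.847
  outer loop
   vertex 1.6 3.9 3.7
   vertex 0.3 2.9 3.7
   vertex 3.3 4.0 4.3
  endloop
 endfacet
 facet normal -0.609 0.792 -0.029
  outer loop
   vertex 1.6 3.9 3.7
   vertex 0.9 3.3 2.0
   vertex 0.3 2.9 3.7
  endloop
 endfacet
 facet normal 0.210 -0.894 0.395
  outer loop
   vertex 4.4 1.9 0.7
   vertex 2.2 2.0 2.1
   vertex 2.7 1.5 0.7
  endloop
 endfacet
 facet normal 0.314 -0.775 0.548
  outer loop
   vertex 4.4 1.9 0.7
   vertex 3.3 4.0 4.3
   vertex 2.2 2.0 2.1
  endloop
 endfacet
 facet normal 0.048 -0.206 -0.977
  outer loop
   vertex 4.4 1.9 0.7
   vertex 2.7 1.5 0.7
   vertex 4.5 4.3 0.2
  endloop
 endfacet
 facet normal 0.959 0.019 0.282
  outer loop
   vertex 4.4 1.9 0.7
   vertex 4.5 4.3 0.2
   vertex 3.3 4.0 4.3
  endloop
 endfacet
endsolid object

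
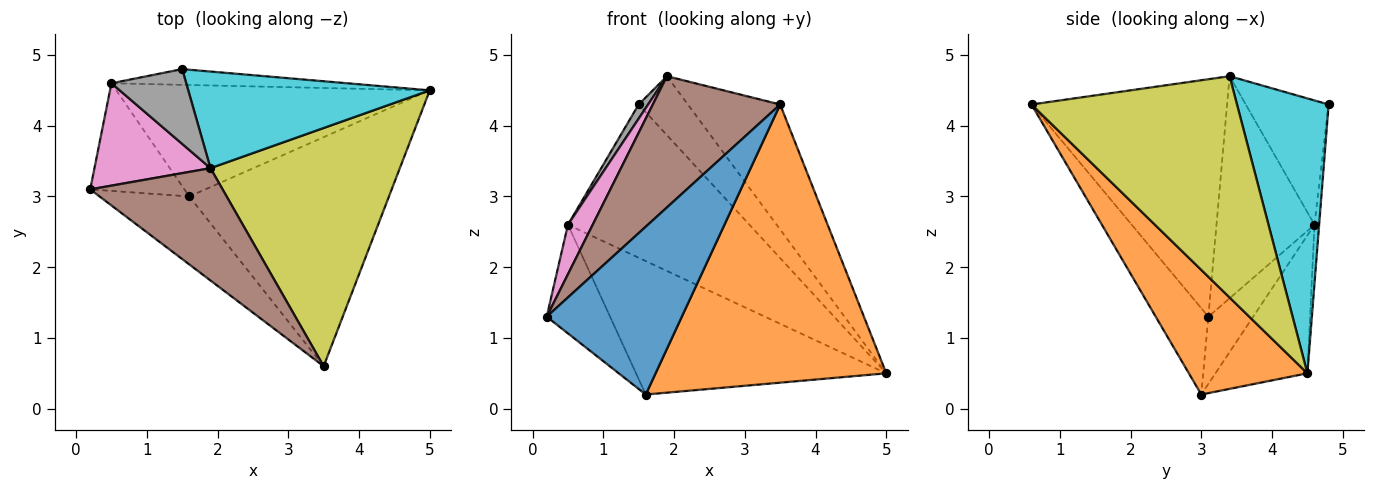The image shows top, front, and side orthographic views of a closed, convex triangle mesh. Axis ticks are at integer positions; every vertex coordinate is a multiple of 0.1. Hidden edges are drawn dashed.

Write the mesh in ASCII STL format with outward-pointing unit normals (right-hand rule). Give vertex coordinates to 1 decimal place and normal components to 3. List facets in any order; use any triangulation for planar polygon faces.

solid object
 facet normal -0.340 -0.872 -0.353
  outer loop
   vertex 1.6 3.0 0.2
   vertex 3.5 0.6 4.3
   vertex 0.2 3.1 1.3
  endloop
 endfacet
 facet normal 0.369 -0.718 -0.591
  outer loop
   vertex 1.6 3.0 0.2
   vertex 5.0 4.5 0.5
   vertex 3.5 0.6 4.3
  endloop
 endfacet
 facet normal -0.025 0.994 -0.102
  outer loop
   vertex 0.5 4.6 2.6
   vertex 1.5 4.8 4.3
   vertex 5.0 4.5 0.5
  endloop
 endfacet
 facet normal -0.449 0.635 -0.629
  outer loop
   vertex 0.5 4.6 2.6
   vertex 1.6 3.0 0.2
   vertex 0.2 3.1 1.3
  endloop
 endfacet
 facet normal -0.271 0.739 -0.617
  outer loop
   vertex 0.5 4.6 2.6
   vertex 5.0 4.5 0.5
   vertex 1.6 3.0 0.2
  endloop
 endfacet
 facet normal -0.759 -0.494 0.423
  outer loop
   vertex 1.9 3.4 4.7
   vertex 0.2 3.1 1.3
   vertex 3.5 0.6 4.3
  endloop
 endfacet
 facet normal -0.865 -0.219 0.452
  outer loop
   vertex 1.9 3.4 4.7
   vertex 0.5 4.6 2.6
   vertex 0.2 3.1 1.3
  endloop
 endfacet
 facet normal -0.853 -0.097 0.513
  outer loop
   vertex 1.9 3.4 4.7
   vertex 1.5 4.8 4.3
   vertex 0.5 4.6 2.6
  endloop
 endfacet
 facet normal 0.719 0.323 0.615
  outer loop
   vertex 1.9 3.4 4.7
   vertex 3.5 0.6 4.3
   vertex 5.0 4.5 0.5
  endloop
 endfacet
 facet normal 0.697 0.374 0.612
  outer loop
   vertex 1.9 3.4 4.7
   vertex 5.0 4.5 0.5
   vertex 1.5 4.8 4.3
  endloop
 endfacet
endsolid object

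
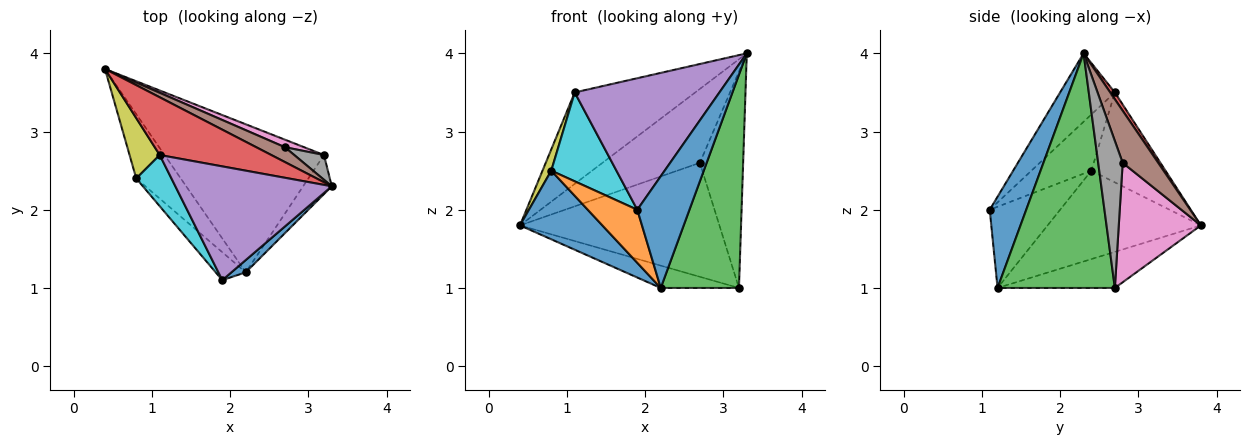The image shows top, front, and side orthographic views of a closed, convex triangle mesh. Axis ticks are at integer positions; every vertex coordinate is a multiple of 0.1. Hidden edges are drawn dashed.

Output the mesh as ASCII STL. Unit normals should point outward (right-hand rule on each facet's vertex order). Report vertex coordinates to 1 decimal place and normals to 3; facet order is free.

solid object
 facet normal 0.571 -0.816 0.090
  outer loop
   vertex 2.2 1.2 1.0
   vertex 3.3 2.3 4.0
   vertex 1.9 1.1 2.0
  endloop
 endfacet
 facet normal -0.218 0.146 -0.965
  outer loop
   vertex 3.2 2.7 1.0
   vertex 2.2 1.2 1.0
   vertex 0.4 3.8 1.8
  endloop
 endfacet
 facet normal 0.828 -0.552 -0.101
  outer loop
   vertex 3.2 2.7 1.0
   vertex 3.3 2.3 4.0
   vertex 2.2 1.2 1.0
  endloop
 endfacet
 facet normal 0.032 0.845 0.534
  outer loop
   vertex 1.1 2.7 3.5
   vertex 3.3 2.3 4.0
   vertex 0.4 3.8 1.8
  endloop
 endfacet
 facet normal -0.275 -0.727 0.629
  outer loop
   vertex 1.1 2.7 3.5
   vertex 1.9 1.1 2.0
   vertex 3.3 2.3 4.0
  endloop
 endfacet
 facet normal 0.337 0.923 0.185
  outer loop
   vertex 2.7 2.8 2.6
   vertex 0.4 3.8 1.8
   vertex 3.3 2.3 4.0
  endloop
 endfacet
 facet normal 0.380 0.923 0.061
  outer loop
   vertex 2.7 2.8 2.6
   vertex 3.2 2.7 1.0
   vertex 0.4 3.8 1.8
  endloop
 endfacet
 facet normal 0.490 0.866 0.099
  outer loop
   vertex 2.7 2.8 2.6
   vertex 3.3 2.3 4.0
   vertex 3.2 2.7 1.0
  endloop
 endfacet
 facet normal -0.942 -0.111 0.316
  outer loop
   vertex 0.8 2.4 2.5
   vertex 1.1 2.7 3.5
   vertex 0.4 3.8 1.8
  endloop
 endfacet
 facet normal -0.623 -0.678 0.390
  outer loop
   vertex 0.8 2.4 2.5
   vertex 1.9 1.1 2.0
   vertex 1.1 2.7 3.5
  endloop
 endfacet
 facet normal -0.805 -0.433 -0.405
  outer loop
   vertex 0.8 2.4 2.5
   vertex 0.4 3.8 1.8
   vertex 2.2 1.2 1.0
  endloop
 endfacet
 facet normal -0.783 -0.551 -0.290
  outer loop
   vertex 0.8 2.4 2.5
   vertex 2.2 1.2 1.0
   vertex 1.9 1.1 2.0
  endloop
 endfacet
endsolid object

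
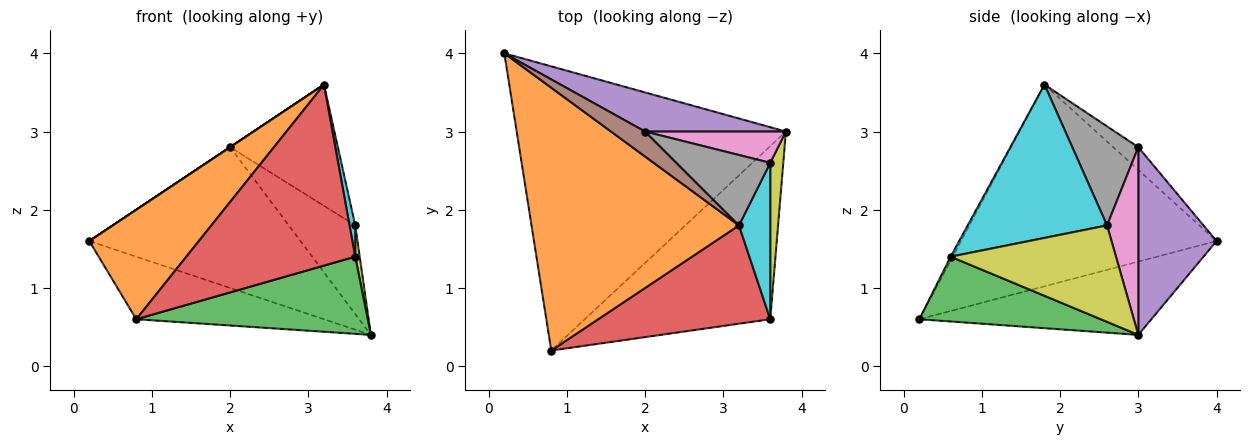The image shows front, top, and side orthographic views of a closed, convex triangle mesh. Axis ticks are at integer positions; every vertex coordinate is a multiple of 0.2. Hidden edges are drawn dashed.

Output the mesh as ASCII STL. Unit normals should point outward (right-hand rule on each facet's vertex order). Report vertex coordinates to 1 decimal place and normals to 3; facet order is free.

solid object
 facet normal -0.257 0.208 -0.944
  outer loop
   vertex 0.8 0.2 0.6
   vertex 0.2 4.0 1.6
   vertex 3.8 3.0 0.4
  endloop
 endfacet
 facet normal -0.668 -0.286 0.687
  outer loop
   vertex 3.2 1.8 3.6
   vertex 0.2 4.0 1.6
   vertex 0.8 0.2 0.6
  endloop
 endfacet
 facet normal 0.304 -0.388 -0.870
  outer loop
   vertex 3.6 0.6 1.4
   vertex 0.8 0.2 0.6
   vertex 3.8 3.0 0.4
  endloop
 endfacet
 facet normal -0.011 -0.879 0.477
  outer loop
   vertex 3.6 0.6 1.4
   vertex 3.2 1.8 3.6
   vertex 0.8 0.2 0.6
  endloop
 endfacet
 facet normal 0.336 0.907 0.252
  outer loop
   vertex 2.0 3.0 2.8
   vertex 3.8 3.0 0.4
   vertex 0.2 4.0 1.6
  endloop
 endfacet
 facet normal -0.555 0.000 0.832
  outer loop
   vertex 2.0 3.0 2.8
   vertex 0.2 4.0 1.6
   vertex 3.2 1.8 3.6
  endloop
 endfacet
 facet normal 0.406 0.862 0.304
  outer loop
   vertex 3.6 2.6 1.8
   vertex 3.8 3.0 0.4
   vertex 2.0 3.0 2.8
  endloop
 endfacet
 facet normal 0.468 0.764 0.444
  outer loop
   vertex 3.6 2.6 1.8
   vertex 2.0 3.0 2.8
   vertex 3.2 1.8 3.6
  endloop
 endfacet
 facet normal 0.991 -0.027 0.134
  outer loop
   vertex 3.6 2.6 1.8
   vertex 3.6 0.6 1.4
   vertex 3.8 3.0 0.4
  endloop
 endfacet
 facet normal 0.979 -0.040 0.200
  outer loop
   vertex 3.6 2.6 1.8
   vertex 3.2 1.8 3.6
   vertex 3.6 0.6 1.4
  endloop
 endfacet
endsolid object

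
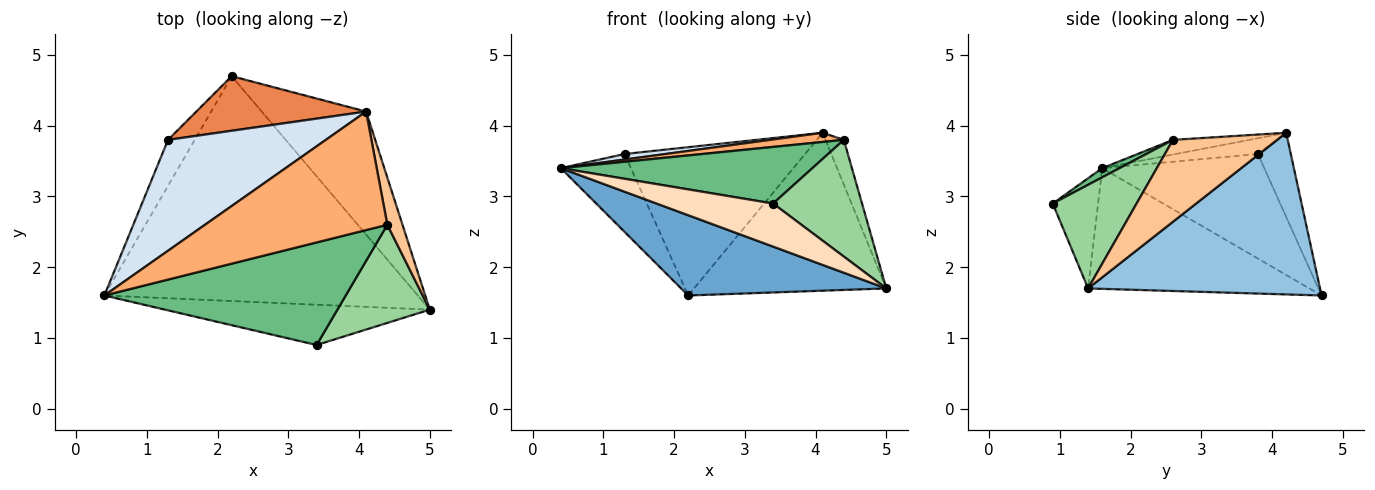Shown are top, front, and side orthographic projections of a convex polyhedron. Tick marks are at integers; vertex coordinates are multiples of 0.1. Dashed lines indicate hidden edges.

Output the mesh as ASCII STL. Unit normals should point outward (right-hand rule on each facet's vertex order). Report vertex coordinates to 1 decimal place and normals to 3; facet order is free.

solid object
 facet normal -0.341 -0.316 -0.885
  outer loop
   vertex 2.2 4.7 1.6
   vertex 5.0 1.4 1.7
   vertex 0.4 1.6 3.4
  endloop
 endfacet
 facet normal 0.689 0.571 -0.445
  outer loop
   vertex 4.1 4.2 3.9
   vertex 5.0 1.4 1.7
   vertex 2.2 4.7 1.6
  endloop
 endfacet
 facet normal -0.894 0.386 -0.228
  outer loop
   vertex 1.3 3.8 3.6
   vertex 2.2 4.7 1.6
   vertex 0.4 1.6 3.4
  endloop
 endfacet
 facet normal -0.099 -0.050 0.994
  outer loop
   vertex 1.3 3.8 3.6
   vertex 0.4 1.6 3.4
   vertex 4.1 4.2 3.9
  endloop
 endfacet
 facet normal -0.169 0.925 0.340
  outer loop
   vertex 1.3 3.8 3.6
   vertex 4.1 4.2 3.9
   vertex 2.2 4.7 1.6
  endloop
 endfacet
 facet normal -0.080 -0.077 0.994
  outer loop
   vertex 4.4 2.6 3.8
   vertex 4.1 4.2 3.9
   vertex 0.4 1.6 3.4
  endloop
 endfacet
 facet normal 0.969 0.170 0.179
  outer loop
   vertex 4.4 2.6 3.8
   vertex 5.0 1.4 1.7
   vertex 4.1 4.2 3.9
  endloop
 endfacet
 facet normal -0.273 -0.702 -0.657
  outer loop
   vertex 3.4 0.9 2.9
   vertex 0.4 1.6 3.4
   vertex 5.0 1.4 1.7
  endloop
 endfacet
 facet normal 0.033 -0.483 0.875
  outer loop
   vertex 3.4 0.9 2.9
   vertex 4.4 2.6 3.8
   vertex 0.4 1.6 3.4
  endloop
 endfacet
 facet normal 0.585 -0.621 0.522
  outer loop
   vertex 3.4 0.9 2.9
   vertex 5.0 1.4 1.7
   vertex 4.4 2.6 3.8
  endloop
 endfacet
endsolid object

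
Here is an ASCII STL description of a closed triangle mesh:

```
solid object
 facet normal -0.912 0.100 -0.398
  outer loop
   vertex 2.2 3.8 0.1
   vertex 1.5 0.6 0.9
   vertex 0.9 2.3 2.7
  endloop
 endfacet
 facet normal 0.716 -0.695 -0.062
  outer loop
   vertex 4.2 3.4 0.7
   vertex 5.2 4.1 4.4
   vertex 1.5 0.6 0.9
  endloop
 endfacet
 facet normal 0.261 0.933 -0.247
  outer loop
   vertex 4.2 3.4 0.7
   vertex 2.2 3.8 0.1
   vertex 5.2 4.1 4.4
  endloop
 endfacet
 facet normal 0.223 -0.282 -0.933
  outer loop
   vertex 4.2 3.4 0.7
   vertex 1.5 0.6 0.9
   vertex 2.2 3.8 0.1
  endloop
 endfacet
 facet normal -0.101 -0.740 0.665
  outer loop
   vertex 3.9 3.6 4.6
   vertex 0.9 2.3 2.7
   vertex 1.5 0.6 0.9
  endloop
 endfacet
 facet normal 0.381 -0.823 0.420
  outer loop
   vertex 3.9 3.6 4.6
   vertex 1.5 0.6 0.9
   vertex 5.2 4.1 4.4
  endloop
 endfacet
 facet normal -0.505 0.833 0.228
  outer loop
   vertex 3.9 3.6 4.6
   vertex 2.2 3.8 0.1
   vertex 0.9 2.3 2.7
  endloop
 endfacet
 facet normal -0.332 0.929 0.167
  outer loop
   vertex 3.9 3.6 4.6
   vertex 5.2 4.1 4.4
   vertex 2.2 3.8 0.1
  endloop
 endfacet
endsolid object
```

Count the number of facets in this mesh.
8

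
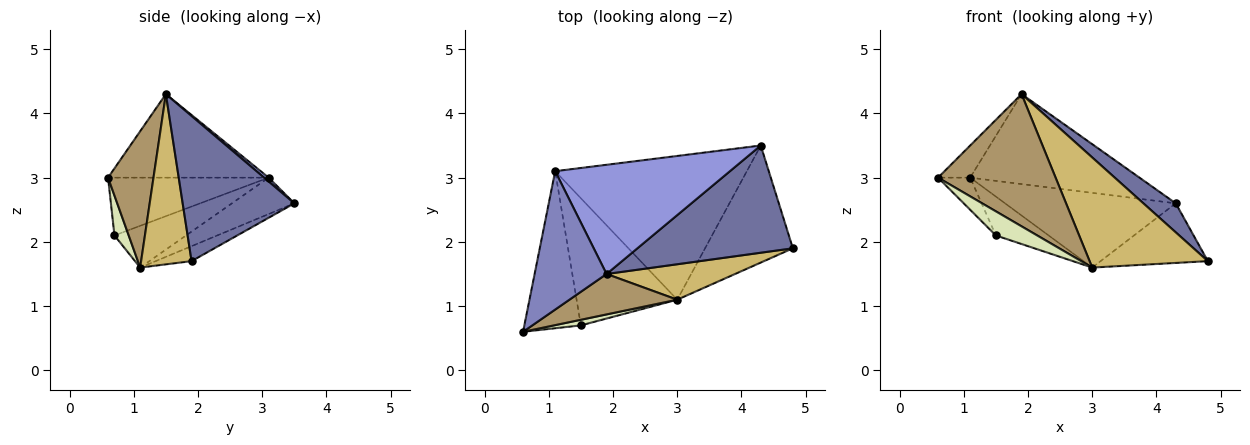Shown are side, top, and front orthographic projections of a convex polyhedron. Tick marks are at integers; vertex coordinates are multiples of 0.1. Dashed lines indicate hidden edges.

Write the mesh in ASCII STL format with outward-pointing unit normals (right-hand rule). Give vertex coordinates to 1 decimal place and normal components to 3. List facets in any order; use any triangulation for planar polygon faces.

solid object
 facet normal 0.670 -0.194 0.717
  outer loop
   vertex 1.9 1.5 4.3
   vertex 4.8 1.9 1.7
   vertex 4.3 3.5 2.6
  endloop
 endfacet
 facet normal -0.749 0.150 0.645
  outer loop
   vertex 1.1 3.1 3.0
   vertex 0.6 0.6 3.0
   vertex 1.9 1.5 4.3
  endloop
 endfacet
 facet normal 0.017 0.636 0.772
  outer loop
   vertex 1.1 3.1 3.0
   vertex 1.9 1.5 4.3
   vertex 4.3 3.5 2.6
  endloop
 endfacet
 facet normal -0.708 0.142 -0.692
  outer loop
   vertex 1.5 0.7 2.1
   vertex 0.6 0.6 3.0
   vertex 1.1 3.1 3.0
  endloop
 endfacet
 facet normal -0.150 0.449 -0.881
  outer loop
   vertex 3.0 1.1 1.6
   vertex 4.3 3.5 2.6
   vertex 4.8 1.9 1.7
  endloop
 endfacet
 facet normal -0.166 0.455 -0.875
  outer loop
   vertex 3.0 1.1 1.6
   vertex 1.1 3.1 3.0
   vertex 4.3 3.5 2.6
  endloop
 endfacet
 facet normal -0.369 0.272 -0.889
  outer loop
   vertex 3.0 1.1 1.6
   vertex 1.5 0.7 2.1
   vertex 1.1 3.1 3.0
  endloop
 endfacet
 facet normal 0.318 -0.923 0.215
  outer loop
   vertex 3.0 1.1 1.6
   vertex 0.6 0.6 3.0
   vertex 1.5 0.7 2.1
  endloop
 endfacet
 facet normal 0.347 -0.897 0.274
  outer loop
   vertex 3.0 1.1 1.6
   vertex 1.9 1.5 4.3
   vertex 0.6 0.6 3.0
  endloop
 endfacet
 facet normal 0.376 -0.882 0.284
  outer loop
   vertex 3.0 1.1 1.6
   vertex 4.8 1.9 1.7
   vertex 1.9 1.5 4.3
  endloop
 endfacet
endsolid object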